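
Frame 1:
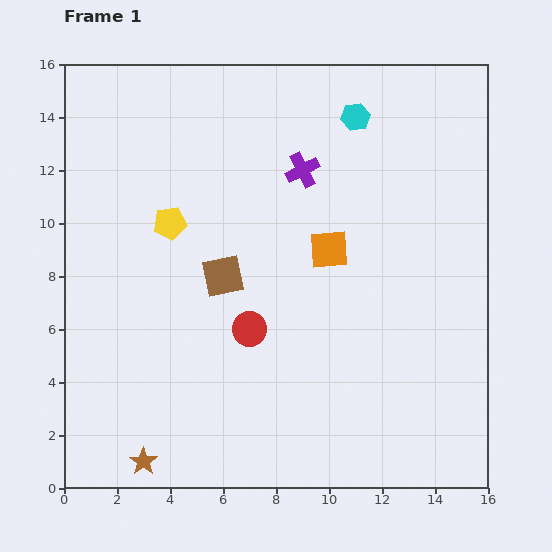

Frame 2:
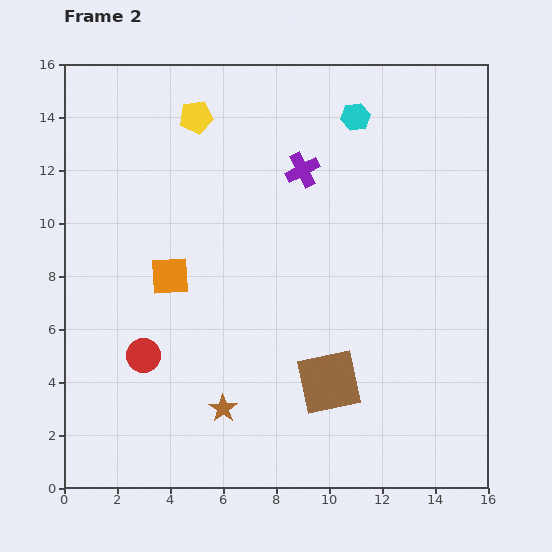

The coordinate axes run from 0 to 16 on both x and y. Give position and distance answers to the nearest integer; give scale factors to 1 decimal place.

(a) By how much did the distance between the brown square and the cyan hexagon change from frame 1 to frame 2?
+2

Distance in frame 1: 8. Distance in frame 2: 10.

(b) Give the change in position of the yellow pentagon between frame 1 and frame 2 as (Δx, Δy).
(1, 4)

The yellow pentagon was at (4, 10) in frame 1 and (5, 14) in frame 2.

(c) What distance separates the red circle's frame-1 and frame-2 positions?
4

The red circle moved from (7, 6) to (3, 5), a distance of √(4² + 1²) ≈ 4.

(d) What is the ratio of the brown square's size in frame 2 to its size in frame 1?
1.6×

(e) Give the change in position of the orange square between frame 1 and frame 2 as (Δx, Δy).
(-6, -1)

The orange square was at (10, 9) in frame 1 and (4, 8) in frame 2.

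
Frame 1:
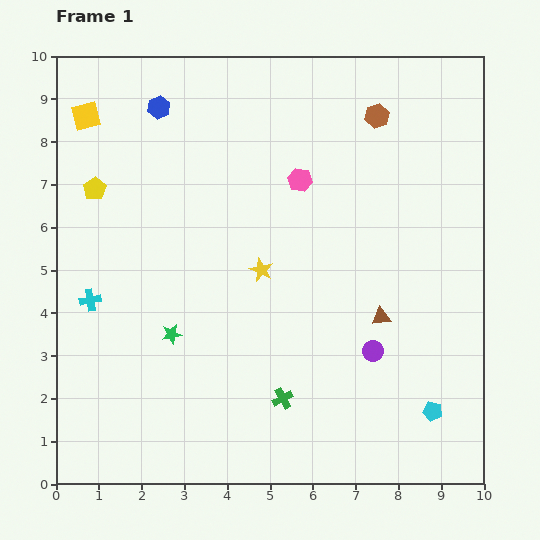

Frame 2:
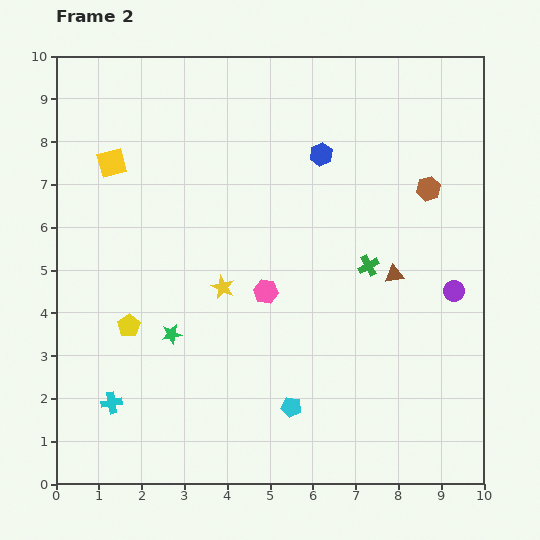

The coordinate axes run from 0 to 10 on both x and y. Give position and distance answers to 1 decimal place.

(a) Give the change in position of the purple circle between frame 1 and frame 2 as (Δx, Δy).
(1.9, 1.4)

The purple circle was at (7.4, 3.1) in frame 1 and (9.3, 4.5) in frame 2.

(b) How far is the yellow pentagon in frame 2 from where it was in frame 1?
3.3

The yellow pentagon moved from (0.9, 6.9) to (1.7, 3.7), a distance of √(0.8² + 3.2²) ≈ 3.3.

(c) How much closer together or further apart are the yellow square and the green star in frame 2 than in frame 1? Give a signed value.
-1.3

Distance in frame 1: 5.5. Distance in frame 2: 4.2.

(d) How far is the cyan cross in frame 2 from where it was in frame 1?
2.5

The cyan cross moved from (0.8, 4.3) to (1.3, 1.9), a distance of √(0.5² + 2.4²) ≈ 2.5.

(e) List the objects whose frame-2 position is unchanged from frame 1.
the green star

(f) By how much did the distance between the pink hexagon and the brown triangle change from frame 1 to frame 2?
-0.7

Distance in frame 1: 3.7. Distance in frame 2: 3.0.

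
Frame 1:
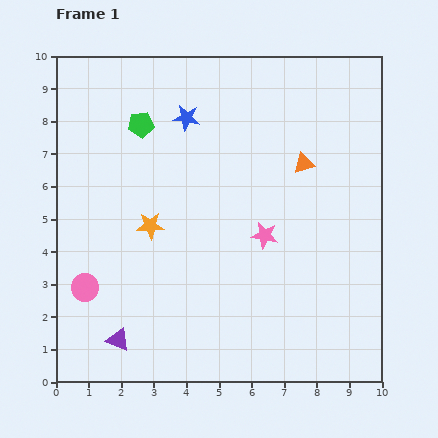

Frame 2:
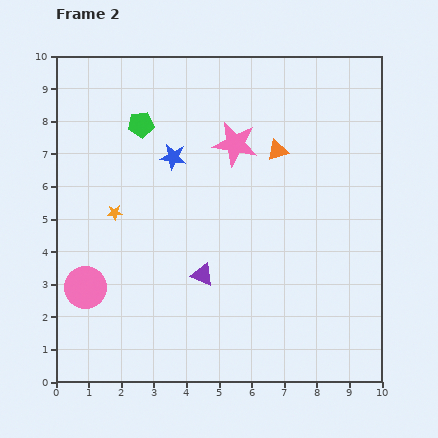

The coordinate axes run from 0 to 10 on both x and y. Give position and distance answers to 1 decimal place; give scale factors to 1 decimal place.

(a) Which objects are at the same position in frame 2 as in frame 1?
the pink circle, the green pentagon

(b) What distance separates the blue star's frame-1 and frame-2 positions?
1.3

The blue star moved from (4.0, 8.1) to (3.6, 6.9), a distance of √(0.4² + 1.2²) ≈ 1.3.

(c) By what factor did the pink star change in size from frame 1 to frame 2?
1.7×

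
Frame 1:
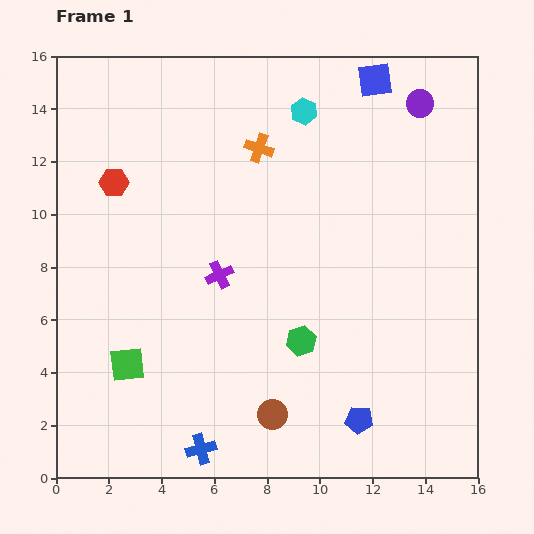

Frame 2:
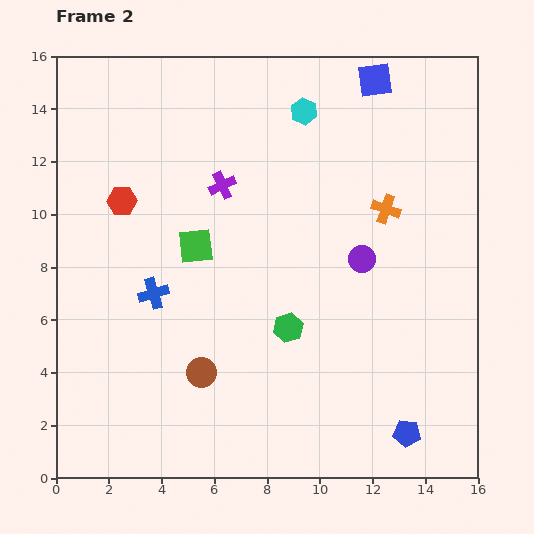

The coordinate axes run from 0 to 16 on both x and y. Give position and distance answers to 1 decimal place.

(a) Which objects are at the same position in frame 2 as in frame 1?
the cyan hexagon, the blue square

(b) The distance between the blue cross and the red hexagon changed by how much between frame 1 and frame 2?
-6.9

Distance in frame 1: 10.6. Distance in frame 2: 3.7.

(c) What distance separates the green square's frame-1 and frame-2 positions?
5.2

The green square moved from (2.7, 4.3) to (5.3, 8.8), a distance of √(2.6² + 4.5²) ≈ 5.2.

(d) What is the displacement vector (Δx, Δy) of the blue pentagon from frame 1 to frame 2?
(1.8, -0.5)

The blue pentagon was at (11.5, 2.2) in frame 1 and (13.3, 1.7) in frame 2.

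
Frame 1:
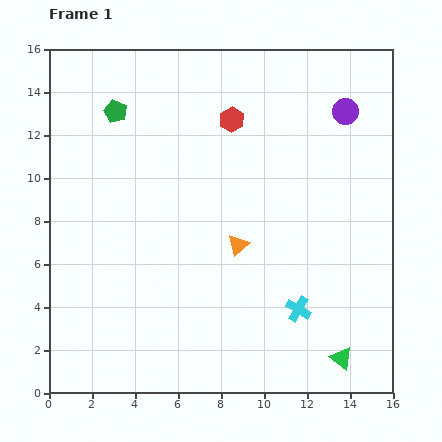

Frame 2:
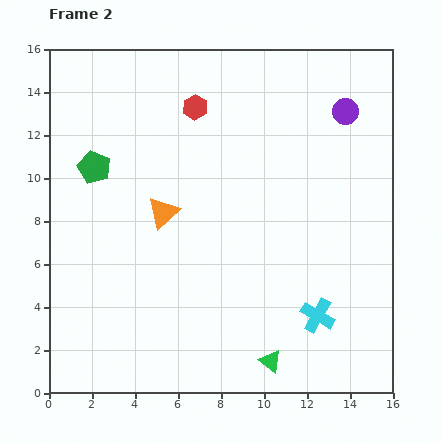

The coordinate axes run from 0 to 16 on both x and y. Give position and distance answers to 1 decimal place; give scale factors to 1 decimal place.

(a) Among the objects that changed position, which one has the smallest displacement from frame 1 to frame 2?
the cyan cross

(moved 0.9)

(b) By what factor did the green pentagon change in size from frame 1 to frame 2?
1.4×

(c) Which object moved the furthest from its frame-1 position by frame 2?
the orange triangle

(moved 3.8; next 3.3)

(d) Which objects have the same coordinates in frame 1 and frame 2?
the purple circle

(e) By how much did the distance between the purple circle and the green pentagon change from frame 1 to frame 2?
+1.3

Distance in frame 1: 10.7. Distance in frame 2: 12.0.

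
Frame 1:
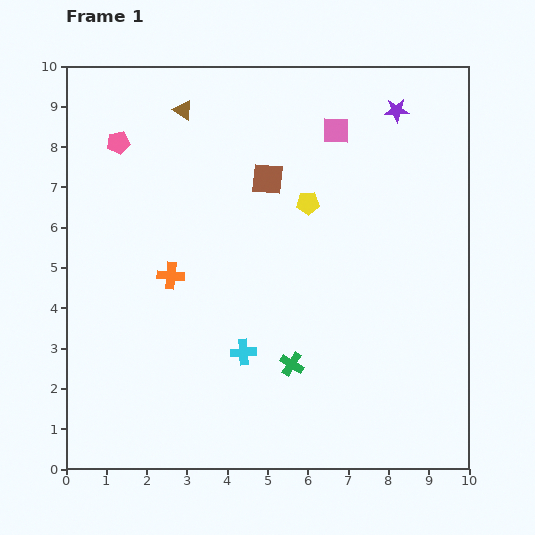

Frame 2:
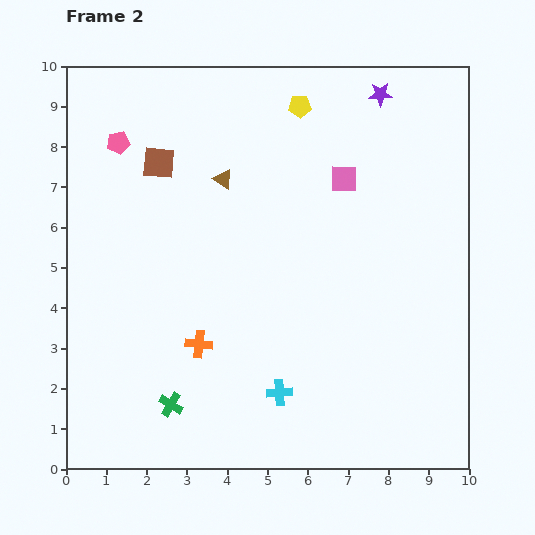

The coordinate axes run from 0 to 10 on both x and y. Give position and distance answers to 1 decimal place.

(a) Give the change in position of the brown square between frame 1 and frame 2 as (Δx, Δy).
(-2.7, 0.4)

The brown square was at (5.0, 7.2) in frame 1 and (2.3, 7.6) in frame 2.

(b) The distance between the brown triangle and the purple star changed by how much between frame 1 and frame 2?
-0.9

Distance in frame 1: 5.3. Distance in frame 2: 4.4.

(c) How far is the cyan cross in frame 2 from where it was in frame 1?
1.3

The cyan cross moved from (4.4, 2.9) to (5.3, 1.9), a distance of √(0.9² + 1.0²) ≈ 1.3.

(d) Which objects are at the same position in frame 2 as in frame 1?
the pink pentagon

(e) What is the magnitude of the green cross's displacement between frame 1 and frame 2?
3.2

The green cross moved from (5.6, 2.6) to (2.6, 1.6), a distance of √(3.0² + 1.0²) ≈ 3.2.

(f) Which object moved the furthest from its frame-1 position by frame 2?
the green cross

(moved 3.2; next 2.7)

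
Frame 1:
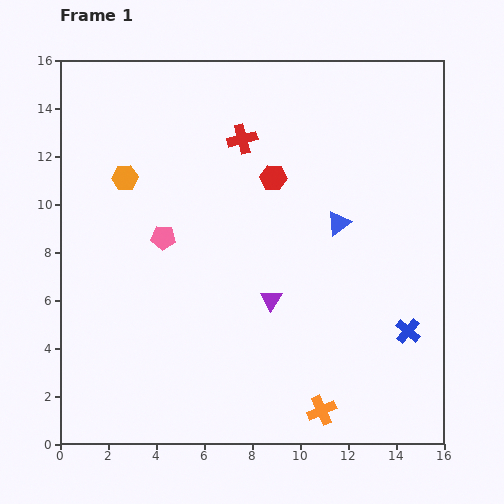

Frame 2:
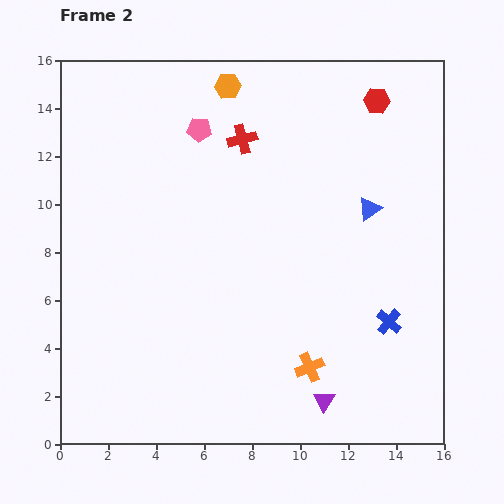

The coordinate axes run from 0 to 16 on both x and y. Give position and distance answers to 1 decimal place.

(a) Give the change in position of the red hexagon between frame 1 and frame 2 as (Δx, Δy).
(4.3, 3.2)

The red hexagon was at (8.9, 11.1) in frame 1 and (13.2, 14.3) in frame 2.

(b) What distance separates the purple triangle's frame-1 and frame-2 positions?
4.7

The purple triangle moved from (8.8, 6.0) to (11.0, 1.8), a distance of √(2.2² + 4.2²) ≈ 4.7.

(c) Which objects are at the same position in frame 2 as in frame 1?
the red cross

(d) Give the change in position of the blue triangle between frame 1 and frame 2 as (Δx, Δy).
(1.3, 0.6)

The blue triangle was at (11.6, 9.2) in frame 1 and (12.9, 9.8) in frame 2.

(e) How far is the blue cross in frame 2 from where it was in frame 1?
0.9

The blue cross moved from (14.5, 4.7) to (13.7, 5.1), a distance of √(0.8² + 0.4²) ≈ 0.9.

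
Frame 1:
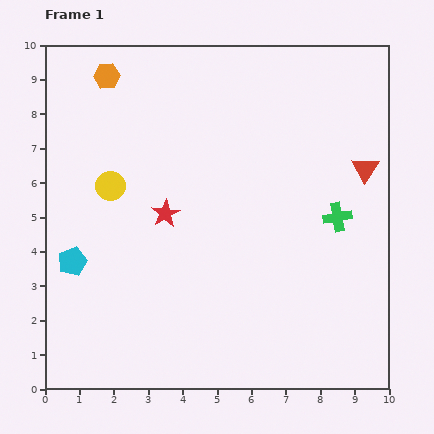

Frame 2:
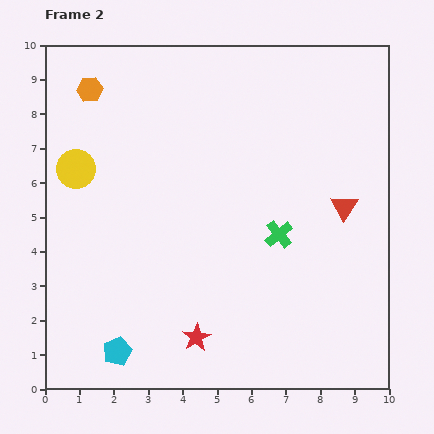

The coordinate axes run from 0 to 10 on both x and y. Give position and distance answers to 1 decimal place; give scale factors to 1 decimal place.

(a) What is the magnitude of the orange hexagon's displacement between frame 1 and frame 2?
0.6

The orange hexagon moved from (1.8, 9.1) to (1.3, 8.7), a distance of √(0.5² + 0.4²) ≈ 0.6.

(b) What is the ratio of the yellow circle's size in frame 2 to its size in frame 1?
1.3×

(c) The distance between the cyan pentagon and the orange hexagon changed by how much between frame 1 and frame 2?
+2.1

Distance in frame 1: 5.5. Distance in frame 2: 7.6.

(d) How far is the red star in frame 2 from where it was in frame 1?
3.7

The red star moved from (3.5, 5.1) to (4.4, 1.5), a distance of √(0.9² + 3.6²) ≈ 3.7.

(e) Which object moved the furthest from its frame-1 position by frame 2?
the red star

(moved 3.7; next 2.9)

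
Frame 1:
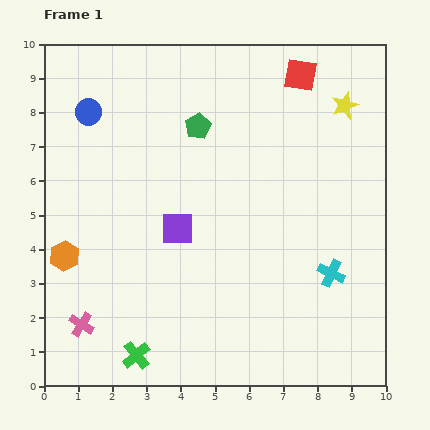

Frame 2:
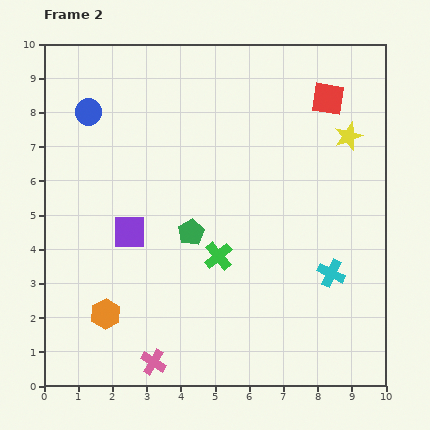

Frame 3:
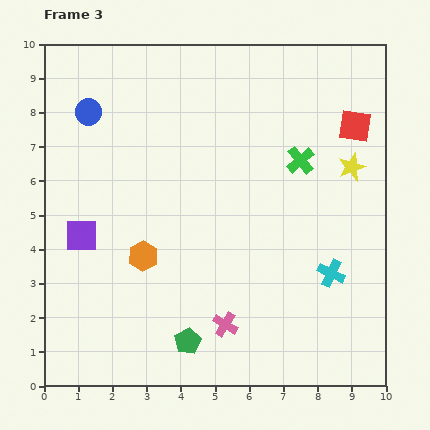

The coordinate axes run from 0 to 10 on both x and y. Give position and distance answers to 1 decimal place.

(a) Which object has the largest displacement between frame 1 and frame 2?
the green cross

(moved 3.8; next 3.1)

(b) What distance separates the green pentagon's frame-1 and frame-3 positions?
6.3

The green pentagon moved from (4.5, 7.6) to (4.2, 1.3), a distance of √(0.3² + 6.3²) ≈ 6.3.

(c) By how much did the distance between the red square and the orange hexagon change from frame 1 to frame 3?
-1.4

Distance in frame 1: 8.7. Distance in frame 3: 7.3.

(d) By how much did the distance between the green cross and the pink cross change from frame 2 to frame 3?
+1.7

Distance in frame 2: 3.6. Distance in frame 3: 5.3.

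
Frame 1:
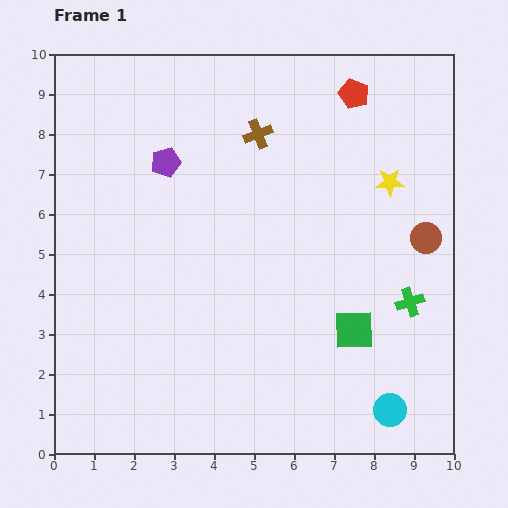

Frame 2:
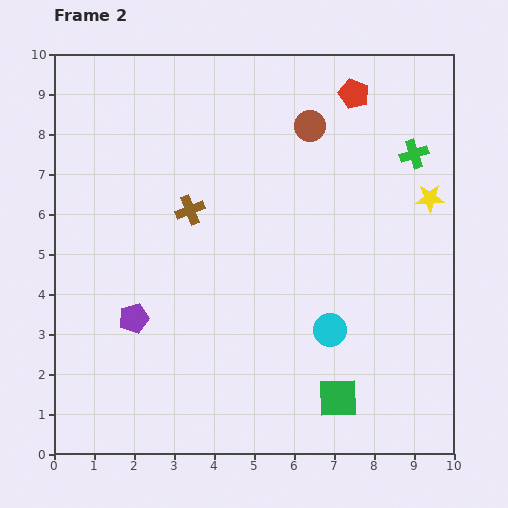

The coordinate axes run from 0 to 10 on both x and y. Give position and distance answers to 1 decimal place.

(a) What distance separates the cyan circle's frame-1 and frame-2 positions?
2.5

The cyan circle moved from (8.4, 1.1) to (6.9, 3.1), a distance of √(1.5² + 2.0²) ≈ 2.5.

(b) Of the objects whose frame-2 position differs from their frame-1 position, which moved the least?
the yellow star

(moved 1.1)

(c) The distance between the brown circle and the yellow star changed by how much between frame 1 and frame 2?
+1.8

Distance in frame 1: 1.7. Distance in frame 2: 3.5.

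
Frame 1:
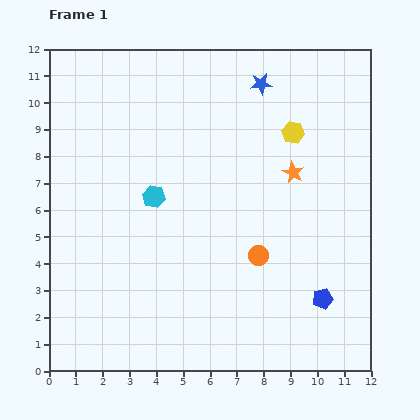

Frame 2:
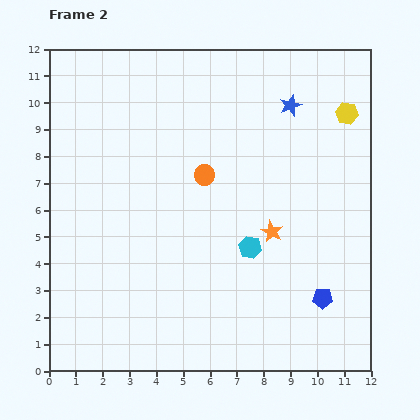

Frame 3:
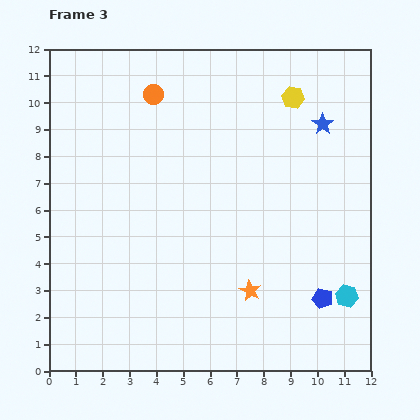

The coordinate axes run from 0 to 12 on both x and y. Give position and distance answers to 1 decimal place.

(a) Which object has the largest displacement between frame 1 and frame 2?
the cyan hexagon

(moved 4.1; next 3.6)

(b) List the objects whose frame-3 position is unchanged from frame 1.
the blue pentagon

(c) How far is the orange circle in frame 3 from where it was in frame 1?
7.2

The orange circle moved from (7.8, 4.3) to (3.9, 10.3), a distance of √(3.9² + 6.0²) ≈ 7.2.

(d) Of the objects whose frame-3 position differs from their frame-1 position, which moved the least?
the yellow hexagon

(moved 1.3)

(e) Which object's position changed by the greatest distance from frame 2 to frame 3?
the cyan hexagon

(moved 4.0; next 3.6)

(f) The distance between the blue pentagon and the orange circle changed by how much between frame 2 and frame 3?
+3.5

Distance in frame 2: 6.4. Distance in frame 3: 9.9.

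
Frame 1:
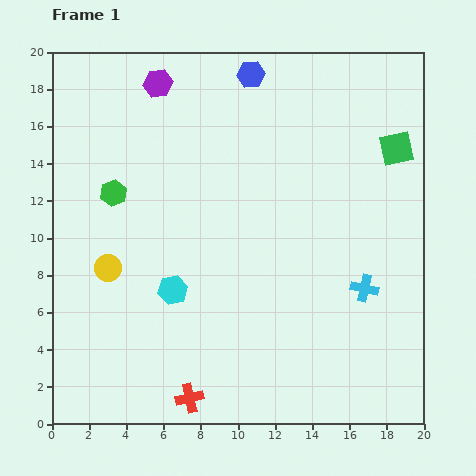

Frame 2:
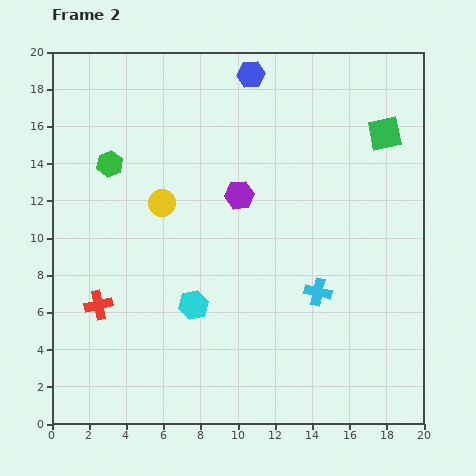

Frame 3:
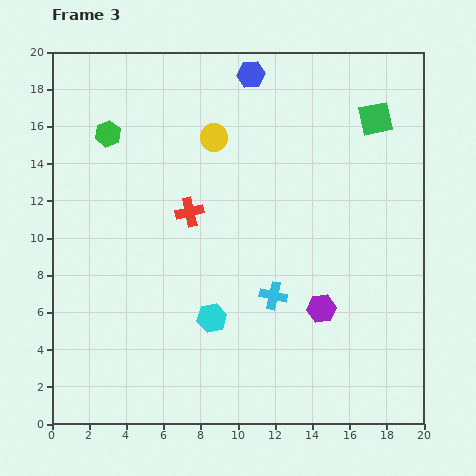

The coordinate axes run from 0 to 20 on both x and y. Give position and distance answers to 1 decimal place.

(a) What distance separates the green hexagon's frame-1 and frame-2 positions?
1.6

The green hexagon moved from (3.3, 12.4) to (3.1, 14.0), a distance of √(0.2² + 1.6²) ≈ 1.6.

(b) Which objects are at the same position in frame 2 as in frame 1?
the blue hexagon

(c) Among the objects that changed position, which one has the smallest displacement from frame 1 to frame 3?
the green square

(moved 1.9)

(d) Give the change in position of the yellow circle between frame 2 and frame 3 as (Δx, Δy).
(2.8, 3.5)

The yellow circle was at (5.9, 11.9) in frame 2 and (8.7, 15.4) in frame 3.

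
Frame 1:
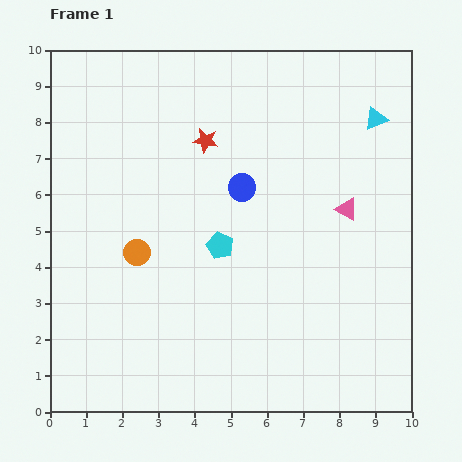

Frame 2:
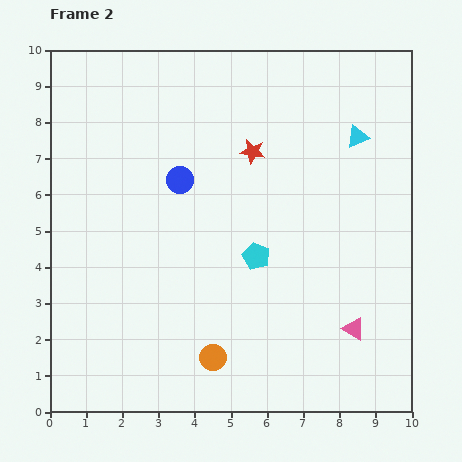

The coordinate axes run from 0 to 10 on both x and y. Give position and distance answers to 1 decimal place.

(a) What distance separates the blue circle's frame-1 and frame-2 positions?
1.7

The blue circle moved from (5.3, 6.2) to (3.6, 6.4), a distance of √(1.7² + 0.2²) ≈ 1.7.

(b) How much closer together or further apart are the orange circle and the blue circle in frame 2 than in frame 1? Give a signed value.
+1.6

Distance in frame 1: 3.4. Distance in frame 2: 5.0.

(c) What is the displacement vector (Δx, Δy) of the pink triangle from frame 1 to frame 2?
(0.2, -3.3)

The pink triangle was at (8.2, 5.6) in frame 1 and (8.4, 2.3) in frame 2.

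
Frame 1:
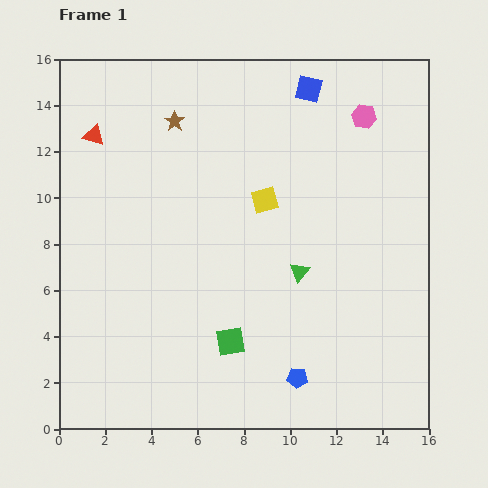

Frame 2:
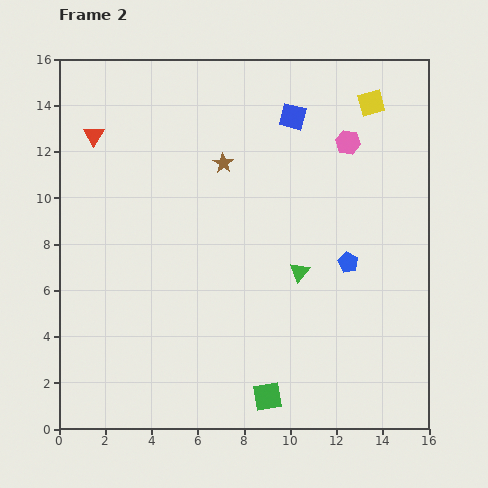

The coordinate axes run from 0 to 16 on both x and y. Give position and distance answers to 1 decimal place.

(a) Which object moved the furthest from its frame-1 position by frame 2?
the yellow square

(moved 6.2; next 5.5)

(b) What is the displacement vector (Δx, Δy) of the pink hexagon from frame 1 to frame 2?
(-0.7, -1.1)

The pink hexagon was at (13.2, 13.5) in frame 1 and (12.5, 12.4) in frame 2.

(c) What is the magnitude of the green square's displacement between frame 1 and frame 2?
2.9

The green square moved from (7.4, 3.8) to (9.0, 1.4), a distance of √(1.6² + 2.4²) ≈ 2.9.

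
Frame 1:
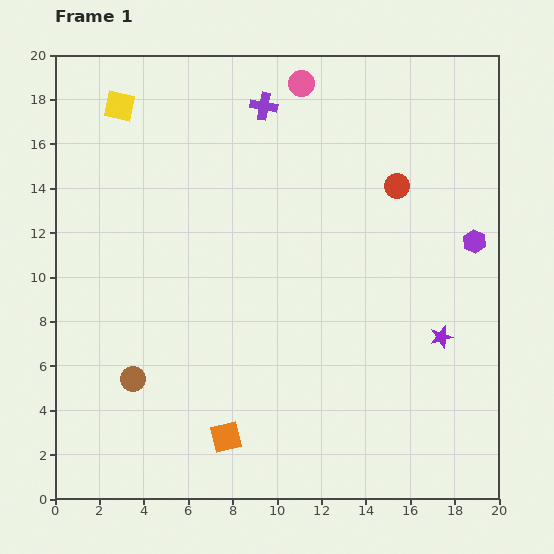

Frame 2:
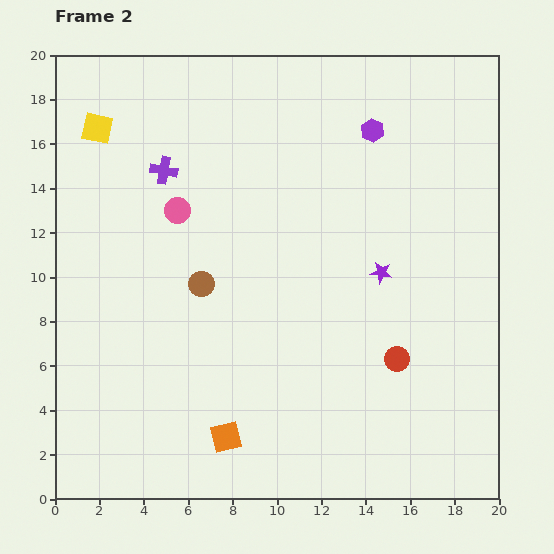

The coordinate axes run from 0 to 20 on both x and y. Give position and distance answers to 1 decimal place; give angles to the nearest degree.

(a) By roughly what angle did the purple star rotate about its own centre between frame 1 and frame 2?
26° clockwise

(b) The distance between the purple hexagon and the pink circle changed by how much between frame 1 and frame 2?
-1.0

Distance in frame 1: 10.5. Distance in frame 2: 9.5.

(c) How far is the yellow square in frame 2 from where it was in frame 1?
1.4

The yellow square moved from (2.9, 17.7) to (1.9, 16.7), a distance of √(1.0² + 1.0²) ≈ 1.4.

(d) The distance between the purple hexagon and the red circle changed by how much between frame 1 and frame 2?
+6.1

Distance in frame 1: 4.3. Distance in frame 2: 10.4.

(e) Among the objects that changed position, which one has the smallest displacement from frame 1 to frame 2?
the yellow square

(moved 1.4)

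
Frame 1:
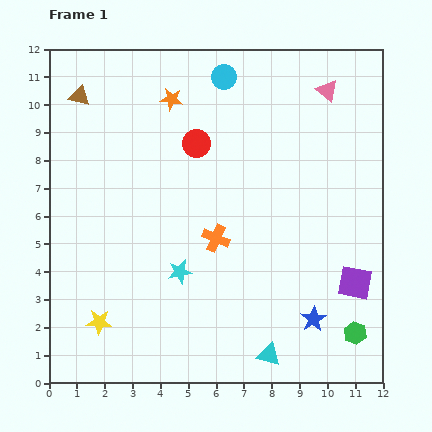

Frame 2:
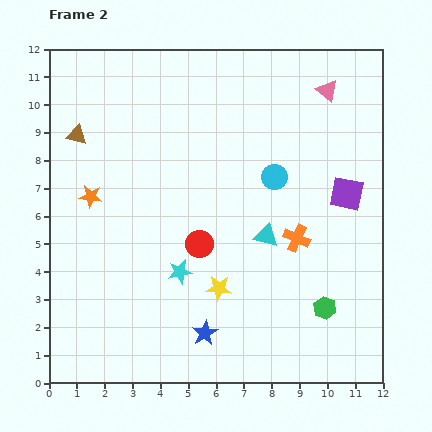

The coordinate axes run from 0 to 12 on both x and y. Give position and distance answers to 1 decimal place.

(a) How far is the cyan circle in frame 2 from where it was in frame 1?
4.0

The cyan circle moved from (6.3, 11.0) to (8.1, 7.4), a distance of √(1.8² + 3.6²) ≈ 4.0.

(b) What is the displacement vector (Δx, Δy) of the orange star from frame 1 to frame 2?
(-2.9, -3.5)

The orange star was at (4.4, 10.2) in frame 1 and (1.5, 6.7) in frame 2.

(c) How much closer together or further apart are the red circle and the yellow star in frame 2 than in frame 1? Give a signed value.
-5.6

Distance in frame 1: 7.3. Distance in frame 2: 1.7.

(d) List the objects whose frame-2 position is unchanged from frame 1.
the pink triangle, the cyan star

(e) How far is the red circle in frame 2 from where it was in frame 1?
3.6

The red circle moved from (5.3, 8.6) to (5.4, 5.0), a distance of √(0.1² + 3.6²) ≈ 3.6.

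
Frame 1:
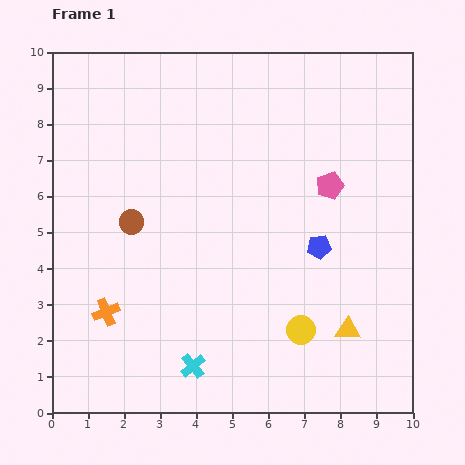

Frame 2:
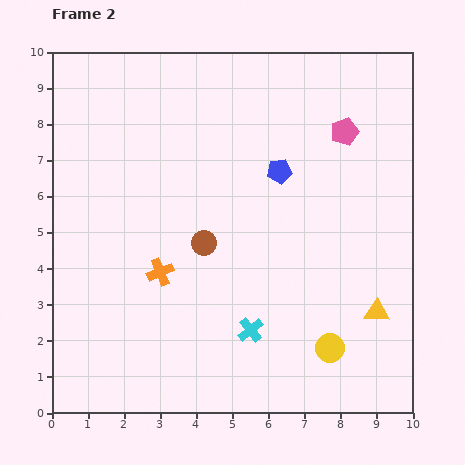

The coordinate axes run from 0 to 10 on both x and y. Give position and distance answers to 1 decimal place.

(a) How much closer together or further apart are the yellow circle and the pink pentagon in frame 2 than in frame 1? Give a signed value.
+1.9

Distance in frame 1: 4.1. Distance in frame 2: 6.0.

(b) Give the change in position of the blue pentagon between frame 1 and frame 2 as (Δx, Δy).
(-1.1, 2.1)

The blue pentagon was at (7.4, 4.6) in frame 1 and (6.3, 6.7) in frame 2.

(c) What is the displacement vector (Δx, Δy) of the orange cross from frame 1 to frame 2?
(1.5, 1.1)

The orange cross was at (1.5, 2.8) in frame 1 and (3.0, 3.9) in frame 2.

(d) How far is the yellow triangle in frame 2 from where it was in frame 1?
0.9

The yellow triangle moved from (8.2, 2.3) to (9.0, 2.8), a distance of √(0.8² + 0.5²) ≈ 0.9.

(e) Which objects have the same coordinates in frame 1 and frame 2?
none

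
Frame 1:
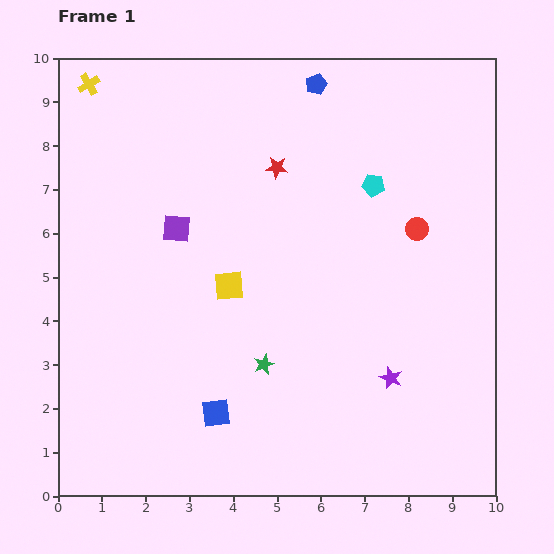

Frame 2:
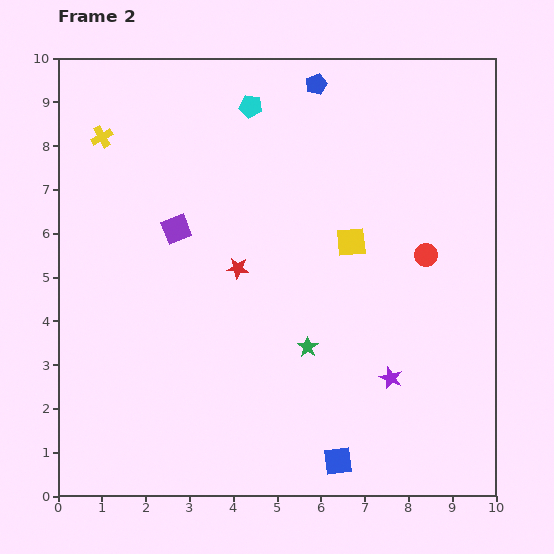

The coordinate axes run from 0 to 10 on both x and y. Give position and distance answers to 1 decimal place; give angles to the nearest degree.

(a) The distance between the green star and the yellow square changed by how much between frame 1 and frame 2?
+0.6

Distance in frame 1: 2.0. Distance in frame 2: 2.6.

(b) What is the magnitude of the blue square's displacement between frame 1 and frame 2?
3.0

The blue square moved from (3.6, 1.9) to (6.4, 0.8), a distance of √(2.8² + 1.1²) ≈ 3.0.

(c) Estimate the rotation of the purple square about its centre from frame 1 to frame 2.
27° counter-clockwise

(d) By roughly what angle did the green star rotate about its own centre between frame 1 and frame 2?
15° counter-clockwise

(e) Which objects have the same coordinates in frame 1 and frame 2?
the purple star, the blue pentagon, the purple square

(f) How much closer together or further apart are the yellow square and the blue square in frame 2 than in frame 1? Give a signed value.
+2.1

Distance in frame 1: 2.9. Distance in frame 2: 5.0.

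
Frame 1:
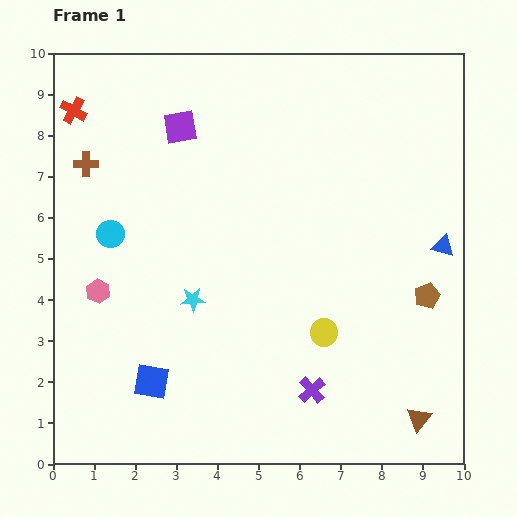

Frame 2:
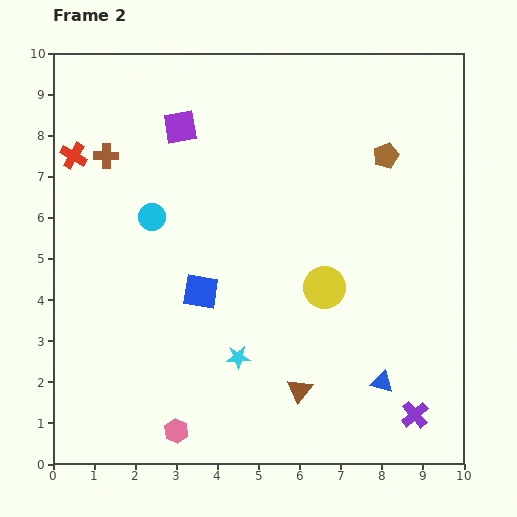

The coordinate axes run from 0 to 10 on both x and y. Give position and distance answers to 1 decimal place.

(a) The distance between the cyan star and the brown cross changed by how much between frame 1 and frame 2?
+1.7

Distance in frame 1: 4.2. Distance in frame 2: 5.9.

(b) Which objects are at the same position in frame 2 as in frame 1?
the purple square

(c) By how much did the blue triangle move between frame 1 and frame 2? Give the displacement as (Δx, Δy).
(-1.5, -3.3)

The blue triangle was at (9.5, 5.3) in frame 1 and (8.0, 2.0) in frame 2.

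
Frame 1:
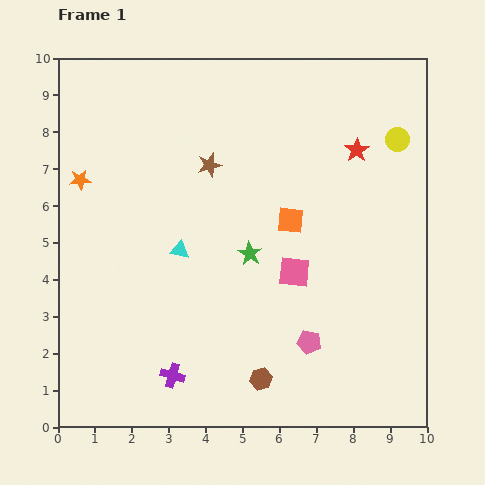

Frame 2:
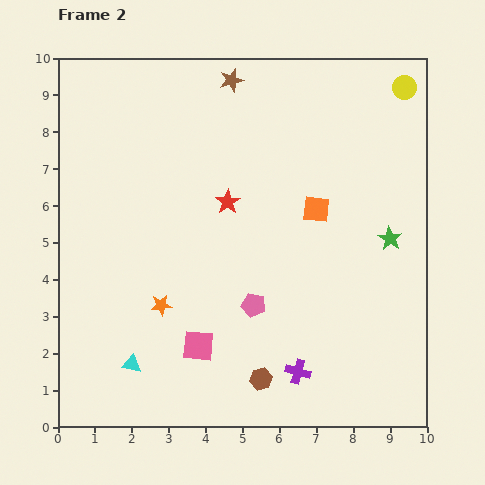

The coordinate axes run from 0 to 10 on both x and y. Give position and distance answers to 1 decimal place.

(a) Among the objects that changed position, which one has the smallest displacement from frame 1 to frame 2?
the orange square

(moved 0.8)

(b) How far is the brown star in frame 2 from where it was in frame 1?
2.4

The brown star moved from (4.1, 7.1) to (4.7, 9.4), a distance of √(0.6² + 2.3²) ≈ 2.4.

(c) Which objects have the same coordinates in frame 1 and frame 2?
the brown hexagon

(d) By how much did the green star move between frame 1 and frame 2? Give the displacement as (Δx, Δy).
(3.8, 0.4)

The green star was at (5.2, 4.7) in frame 1 and (9.0, 5.1) in frame 2.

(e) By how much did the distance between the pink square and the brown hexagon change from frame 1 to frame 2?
-1.1

Distance in frame 1: 3.0. Distance in frame 2: 1.9.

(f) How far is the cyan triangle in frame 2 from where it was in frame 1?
3.4

The cyan triangle moved from (3.3, 4.8) to (2.0, 1.7), a distance of √(1.3² + 3.1²) ≈ 3.4.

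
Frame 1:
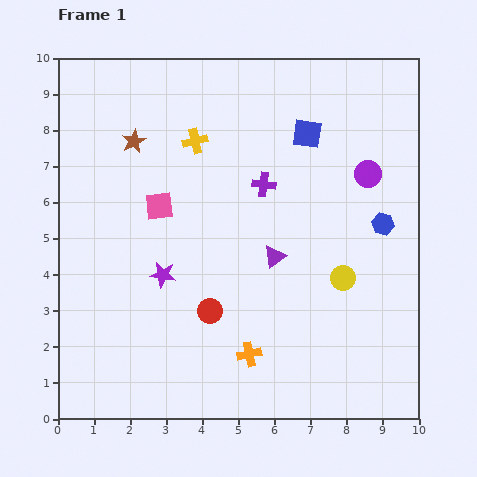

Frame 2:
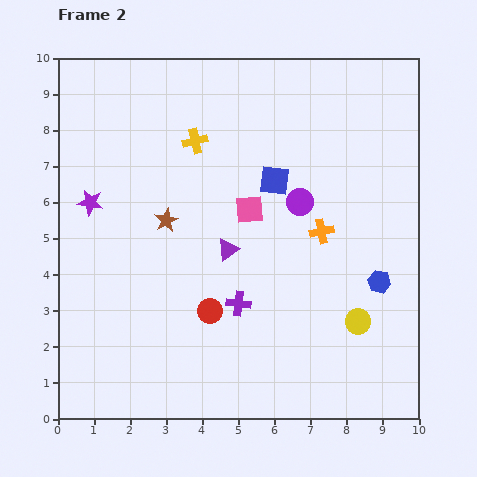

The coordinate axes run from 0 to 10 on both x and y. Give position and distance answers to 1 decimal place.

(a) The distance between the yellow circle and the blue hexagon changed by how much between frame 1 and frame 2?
-0.6

Distance in frame 1: 1.9. Distance in frame 2: 1.3.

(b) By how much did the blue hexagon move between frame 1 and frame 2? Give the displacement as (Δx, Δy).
(-0.1, -1.6)

The blue hexagon was at (9.0, 5.4) in frame 1 and (8.9, 3.8) in frame 2.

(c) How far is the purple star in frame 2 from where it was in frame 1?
2.8

The purple star moved from (2.9, 4.0) to (0.9, 6.0), a distance of √(2.0² + 2.0²) ≈ 2.8.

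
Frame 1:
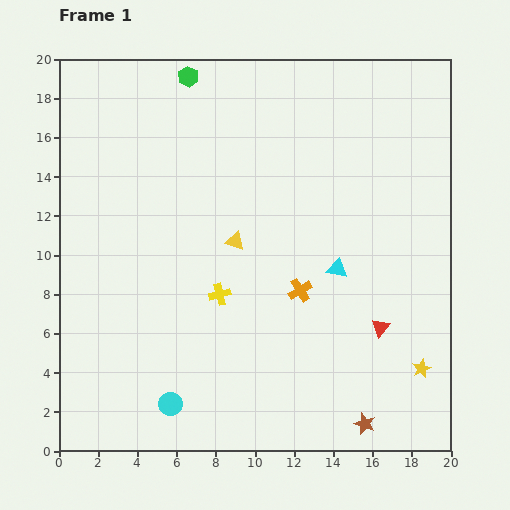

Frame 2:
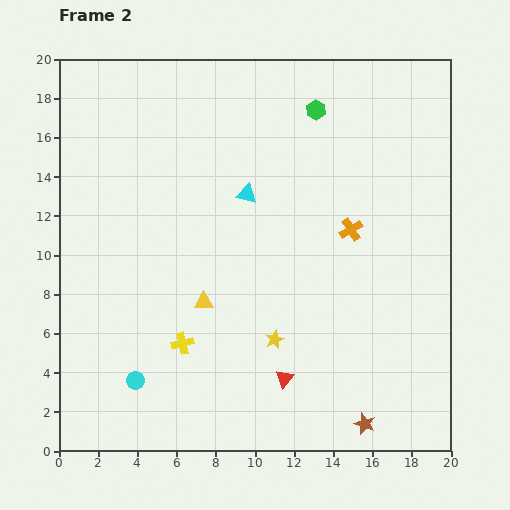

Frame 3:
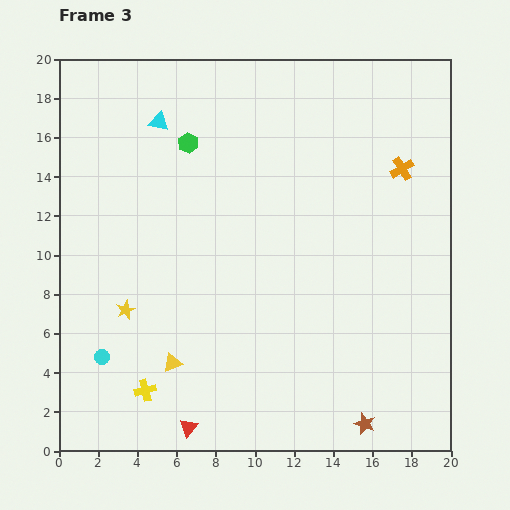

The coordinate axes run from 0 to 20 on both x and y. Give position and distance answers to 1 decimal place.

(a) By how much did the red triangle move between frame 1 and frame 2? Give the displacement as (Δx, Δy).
(-4.9, -2.6)

The red triangle was at (16.4, 6.3) in frame 1 and (11.5, 3.7) in frame 2.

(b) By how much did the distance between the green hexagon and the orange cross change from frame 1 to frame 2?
-5.9

Distance in frame 1: 12.3. Distance in frame 2: 6.4.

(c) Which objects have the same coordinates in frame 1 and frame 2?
the brown star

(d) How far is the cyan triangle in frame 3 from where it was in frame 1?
11.8

The cyan triangle moved from (14.2, 9.3) to (5.1, 16.8), a distance of √(9.1² + 7.5²) ≈ 11.8.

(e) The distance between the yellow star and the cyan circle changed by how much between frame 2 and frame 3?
-4.7

Distance in frame 2: 7.4. Distance in frame 3: 2.7.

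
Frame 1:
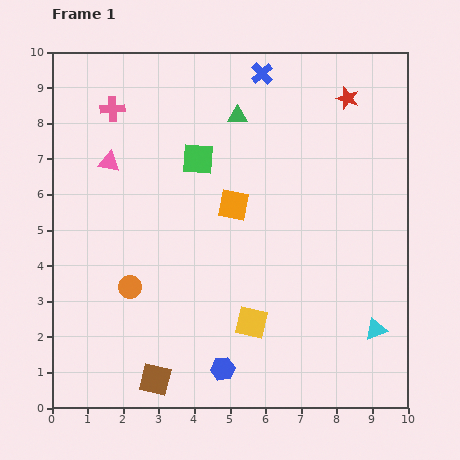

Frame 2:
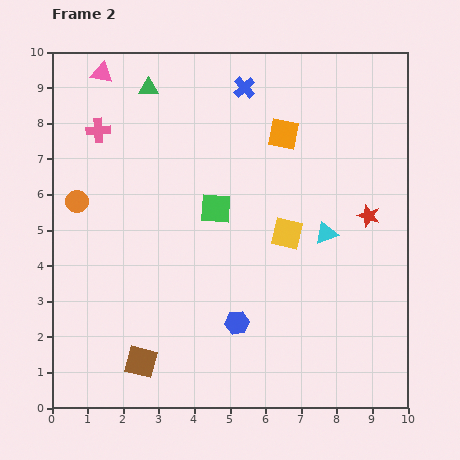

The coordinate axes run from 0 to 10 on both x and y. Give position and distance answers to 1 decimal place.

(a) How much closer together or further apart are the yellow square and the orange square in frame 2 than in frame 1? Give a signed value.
-0.5

Distance in frame 1: 3.3. Distance in frame 2: 2.8.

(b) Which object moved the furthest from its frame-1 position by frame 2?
the red star

(moved 3.4; next 3.0)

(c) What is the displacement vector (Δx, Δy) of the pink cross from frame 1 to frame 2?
(-0.4, -0.6)

The pink cross was at (1.7, 8.4) in frame 1 and (1.3, 7.8) in frame 2.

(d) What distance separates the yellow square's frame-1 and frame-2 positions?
2.7

The yellow square moved from (5.6, 2.4) to (6.6, 4.9), a distance of √(1.0² + 2.5²) ≈ 2.7.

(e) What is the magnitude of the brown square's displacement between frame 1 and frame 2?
0.6

The brown square moved from (2.9, 0.8) to (2.5, 1.3), a distance of √(0.4² + 0.5²) ≈ 0.6.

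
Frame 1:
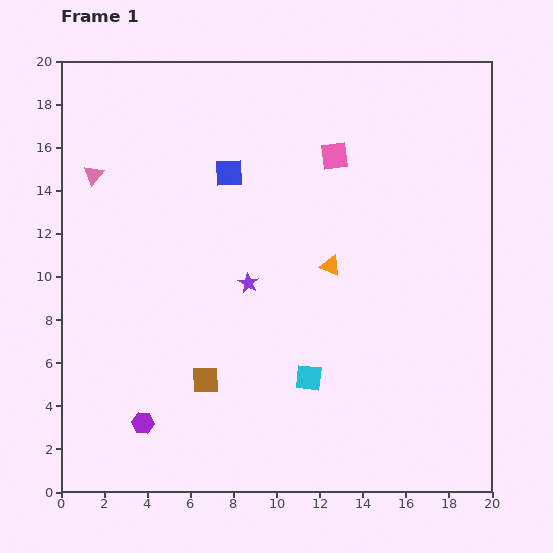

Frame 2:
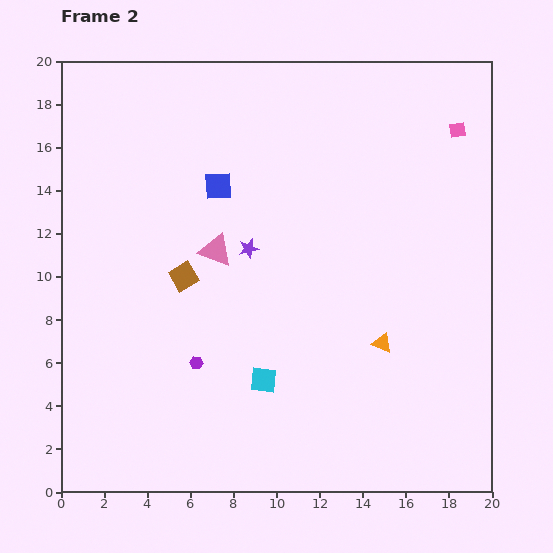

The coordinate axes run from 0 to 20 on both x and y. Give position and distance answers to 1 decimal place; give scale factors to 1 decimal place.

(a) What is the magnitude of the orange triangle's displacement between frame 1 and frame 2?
4.3

The orange triangle moved from (12.5, 10.5) to (14.9, 6.9), a distance of √(2.4² + 3.6²) ≈ 4.3.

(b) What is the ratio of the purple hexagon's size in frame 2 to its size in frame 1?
0.6×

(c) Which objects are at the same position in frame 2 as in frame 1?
none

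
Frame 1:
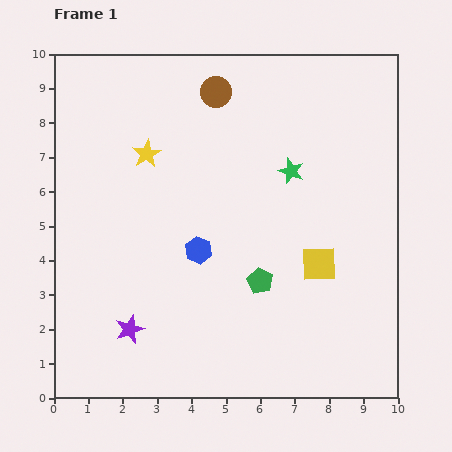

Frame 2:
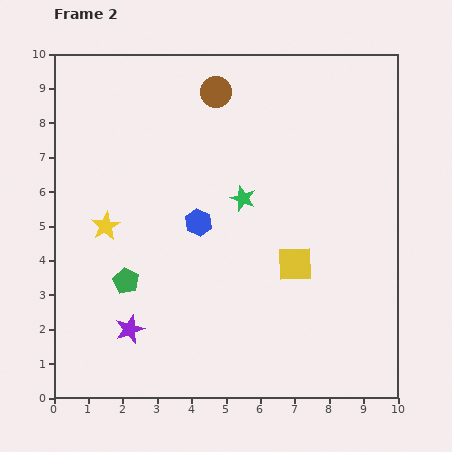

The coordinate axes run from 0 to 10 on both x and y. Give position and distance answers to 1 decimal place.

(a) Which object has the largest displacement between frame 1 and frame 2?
the green pentagon

(moved 3.9; next 2.4)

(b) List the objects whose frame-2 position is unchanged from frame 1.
the purple star, the brown circle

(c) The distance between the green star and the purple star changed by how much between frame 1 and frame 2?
-1.6

Distance in frame 1: 6.6. Distance in frame 2: 5.0.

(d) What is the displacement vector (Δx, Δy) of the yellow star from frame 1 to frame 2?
(-1.2, -2.1)

The yellow star was at (2.7, 7.1) in frame 1 and (1.5, 5.0) in frame 2.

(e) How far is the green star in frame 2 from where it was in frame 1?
1.6

The green star moved from (6.9, 6.6) to (5.5, 5.8), a distance of √(1.4² + 0.8²) ≈ 1.6.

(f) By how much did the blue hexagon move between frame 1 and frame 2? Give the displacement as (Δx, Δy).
(0.0, 0.8)

The blue hexagon was at (4.2, 4.3) in frame 1 and (4.2, 5.1) in frame 2.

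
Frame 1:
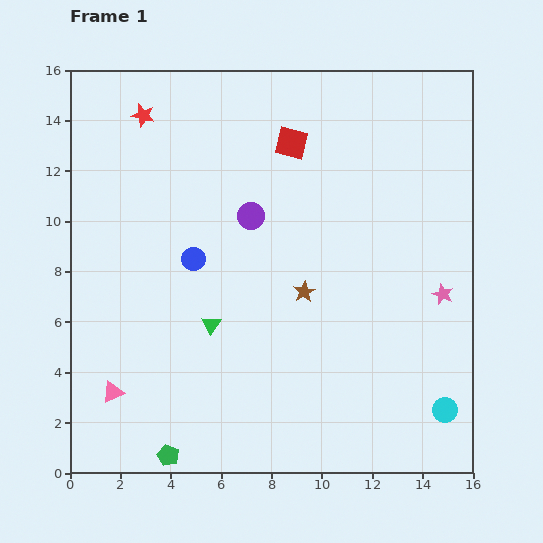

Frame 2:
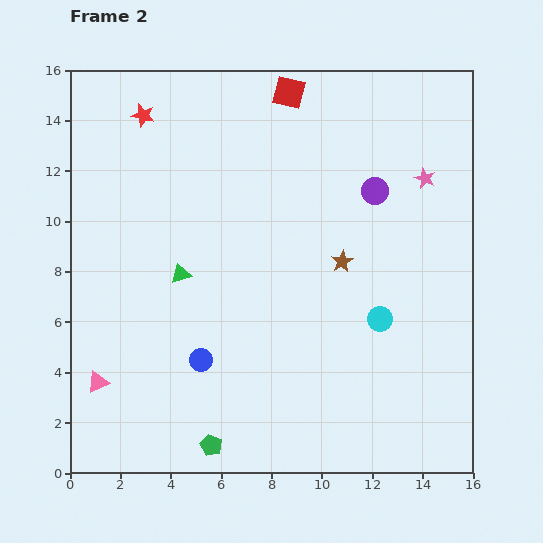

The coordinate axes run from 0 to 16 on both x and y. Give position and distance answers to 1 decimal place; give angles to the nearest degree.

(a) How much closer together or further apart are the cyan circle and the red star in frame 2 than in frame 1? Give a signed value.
-4.4

Distance in frame 1: 16.8. Distance in frame 2: 12.4.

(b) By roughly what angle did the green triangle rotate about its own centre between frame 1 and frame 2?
40° clockwise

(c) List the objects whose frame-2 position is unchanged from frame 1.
the red star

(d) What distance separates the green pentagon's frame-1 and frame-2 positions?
1.7

The green pentagon moved from (3.9, 0.7) to (5.6, 1.1), a distance of √(1.7² + 0.4²) ≈ 1.7.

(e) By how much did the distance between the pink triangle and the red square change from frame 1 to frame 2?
+1.6

Distance in frame 1: 12.2. Distance in frame 2: 13.8.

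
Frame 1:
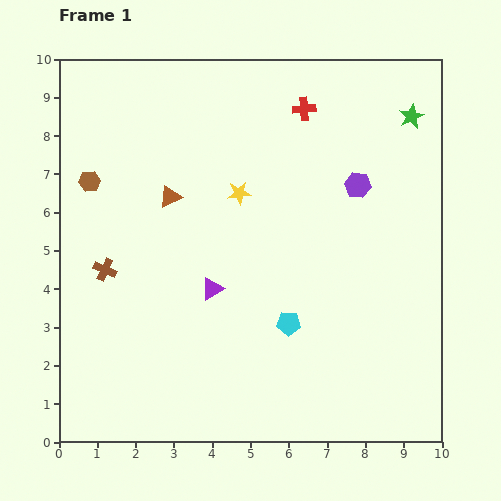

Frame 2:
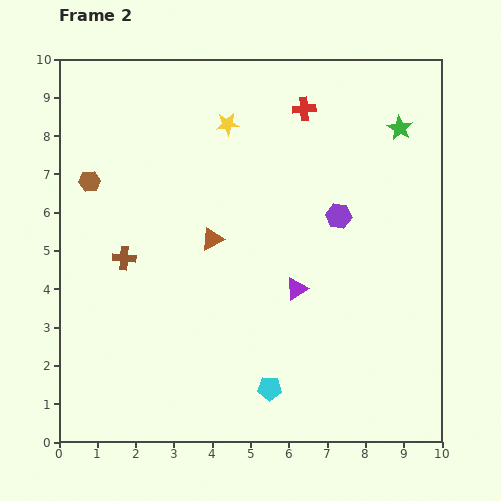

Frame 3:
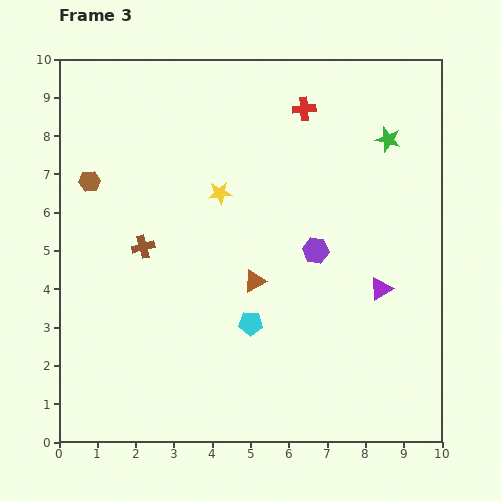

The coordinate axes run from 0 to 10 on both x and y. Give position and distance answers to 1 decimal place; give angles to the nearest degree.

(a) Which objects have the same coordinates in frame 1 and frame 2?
the brown hexagon, the red cross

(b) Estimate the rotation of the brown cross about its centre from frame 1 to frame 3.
39° counter-clockwise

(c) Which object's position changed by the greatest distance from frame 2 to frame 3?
the purple triangle

(moved 2.2; next 1.8)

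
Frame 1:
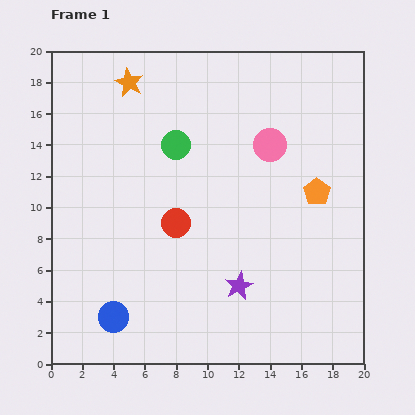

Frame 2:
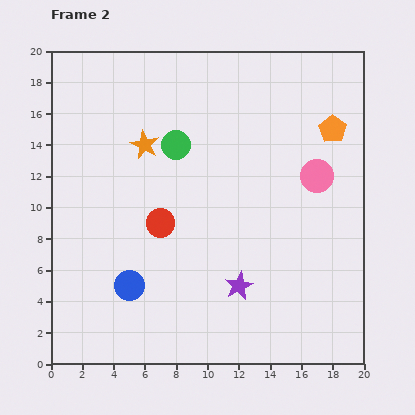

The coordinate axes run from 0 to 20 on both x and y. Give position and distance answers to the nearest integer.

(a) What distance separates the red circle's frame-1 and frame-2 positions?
1

The red circle moved from (8, 9) to (7, 9), a distance of √(1² + 0²) ≈ 1.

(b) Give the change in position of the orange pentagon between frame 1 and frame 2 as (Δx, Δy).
(1, 4)

The orange pentagon was at (17, 11) in frame 1 and (18, 15) in frame 2.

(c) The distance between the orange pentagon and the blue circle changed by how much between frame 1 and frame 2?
+1

Distance in frame 1: 15. Distance in frame 2: 16.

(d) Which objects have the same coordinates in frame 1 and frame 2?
the green circle, the purple star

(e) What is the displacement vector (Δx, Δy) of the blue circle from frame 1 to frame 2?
(1, 2)

The blue circle was at (4, 3) in frame 1 and (5, 5) in frame 2.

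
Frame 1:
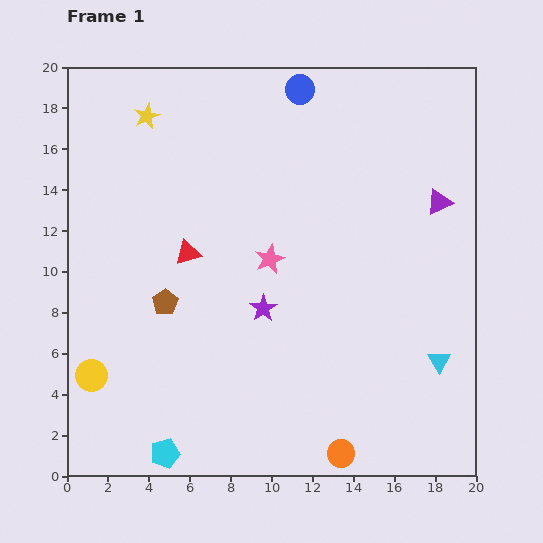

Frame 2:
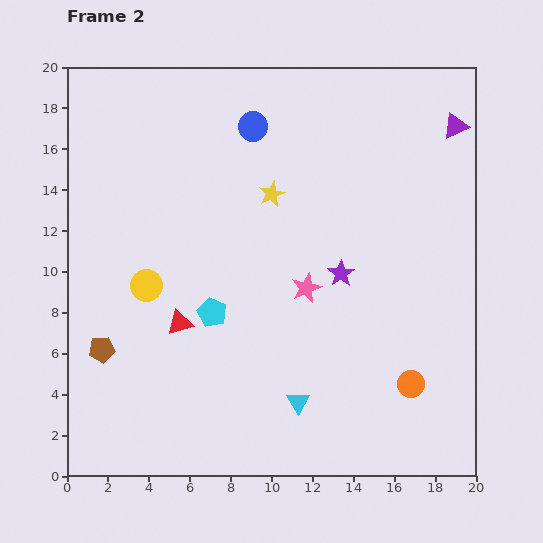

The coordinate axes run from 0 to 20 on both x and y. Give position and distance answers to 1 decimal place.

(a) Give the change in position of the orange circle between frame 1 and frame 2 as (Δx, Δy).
(3.4, 3.4)

The orange circle was at (13.4, 1.1) in frame 1 and (16.8, 4.5) in frame 2.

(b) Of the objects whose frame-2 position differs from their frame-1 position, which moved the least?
the pink star

(moved 2.3)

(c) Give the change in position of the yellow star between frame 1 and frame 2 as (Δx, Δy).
(6.1, -3.8)

The yellow star was at (3.9, 17.6) in frame 1 and (10.0, 13.8) in frame 2.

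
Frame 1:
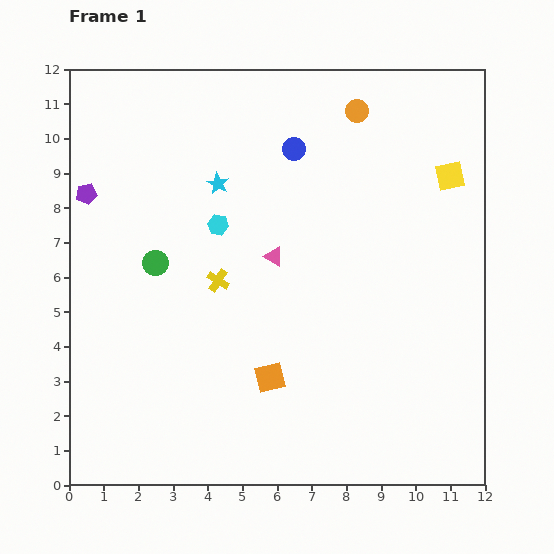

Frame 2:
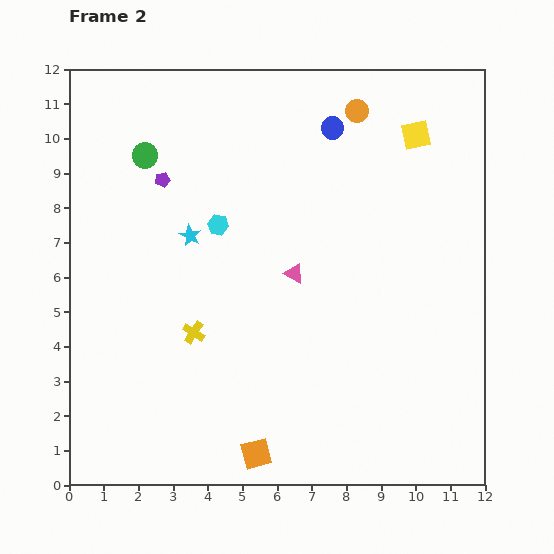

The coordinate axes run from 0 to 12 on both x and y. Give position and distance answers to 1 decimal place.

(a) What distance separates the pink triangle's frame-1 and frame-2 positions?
0.8

The pink triangle moved from (5.9, 6.6) to (6.5, 6.1), a distance of √(0.6² + 0.5²) ≈ 0.8.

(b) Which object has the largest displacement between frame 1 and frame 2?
the green circle

(moved 3.1; next 2.2)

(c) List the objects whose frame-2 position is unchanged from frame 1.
the cyan hexagon, the orange circle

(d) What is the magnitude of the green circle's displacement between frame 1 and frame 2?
3.1

The green circle moved from (2.5, 6.4) to (2.2, 9.5), a distance of √(0.3² + 3.1²) ≈ 3.1.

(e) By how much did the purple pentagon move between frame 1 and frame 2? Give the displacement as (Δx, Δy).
(2.2, 0.4)

The purple pentagon was at (0.5, 8.4) in frame 1 and (2.7, 8.8) in frame 2.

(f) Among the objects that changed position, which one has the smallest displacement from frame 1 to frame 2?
the pink triangle

(moved 0.8)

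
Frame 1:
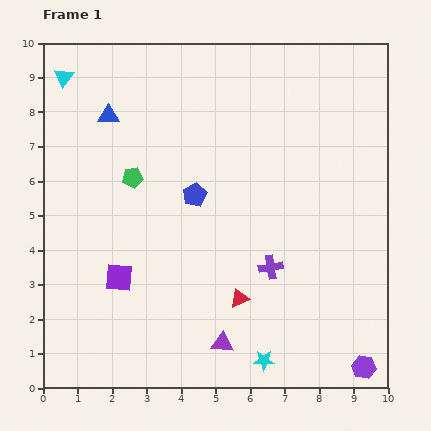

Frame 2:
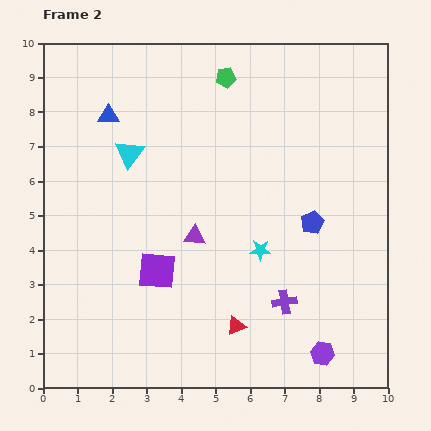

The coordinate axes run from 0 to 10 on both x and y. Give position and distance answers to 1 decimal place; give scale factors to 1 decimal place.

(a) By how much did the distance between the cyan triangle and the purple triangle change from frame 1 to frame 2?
-5.9

Distance in frame 1: 9.0. Distance in frame 2: 3.1.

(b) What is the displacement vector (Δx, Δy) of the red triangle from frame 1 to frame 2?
(-0.1, -0.8)

The red triangle was at (5.7, 2.6) in frame 1 and (5.6, 1.8) in frame 2.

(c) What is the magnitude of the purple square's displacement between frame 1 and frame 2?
1.1

The purple square moved from (2.2, 3.2) to (3.3, 3.4), a distance of √(1.1² + 0.2²) ≈ 1.1.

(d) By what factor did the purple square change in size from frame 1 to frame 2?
1.3×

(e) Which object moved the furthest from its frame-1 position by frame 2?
the green pentagon

(moved 4.0; next 3.5)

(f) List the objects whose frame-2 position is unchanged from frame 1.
the blue triangle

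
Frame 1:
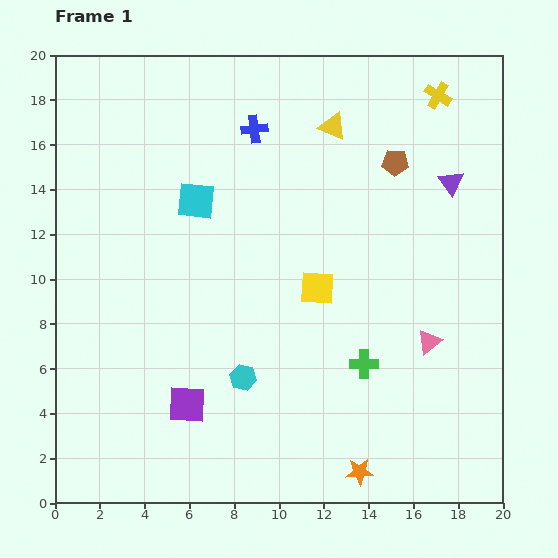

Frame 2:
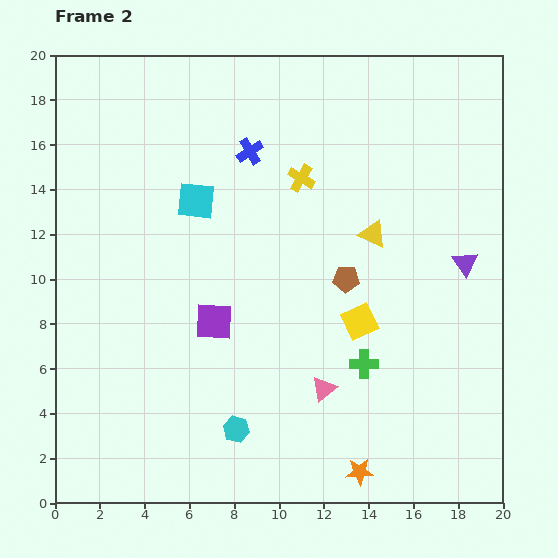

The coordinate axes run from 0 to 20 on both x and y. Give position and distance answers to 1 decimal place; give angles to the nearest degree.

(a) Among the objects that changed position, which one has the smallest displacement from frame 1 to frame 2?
the blue cross

(moved 1.0)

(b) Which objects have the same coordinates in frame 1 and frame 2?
the green cross, the orange star, the cyan square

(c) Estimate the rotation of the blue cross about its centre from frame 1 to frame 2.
25° counter-clockwise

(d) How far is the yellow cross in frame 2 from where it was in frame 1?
7.1

The yellow cross moved from (17.1, 18.2) to (11.0, 14.5), a distance of √(6.1² + 3.7²) ≈ 7.1.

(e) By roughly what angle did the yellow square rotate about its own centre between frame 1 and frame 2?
28° counter-clockwise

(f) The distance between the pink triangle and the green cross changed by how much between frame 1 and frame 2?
-1.0

Distance in frame 1: 3.1. Distance in frame 2: 2.1.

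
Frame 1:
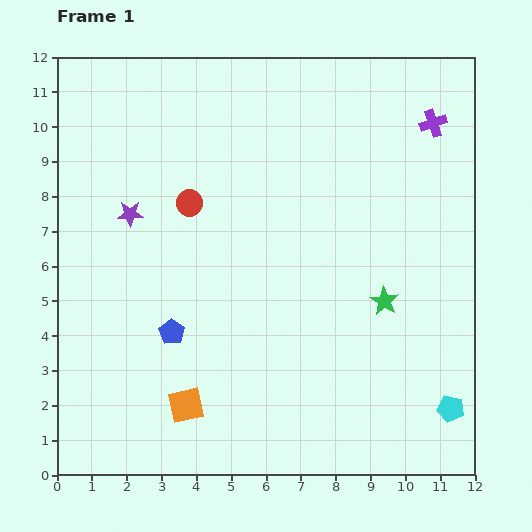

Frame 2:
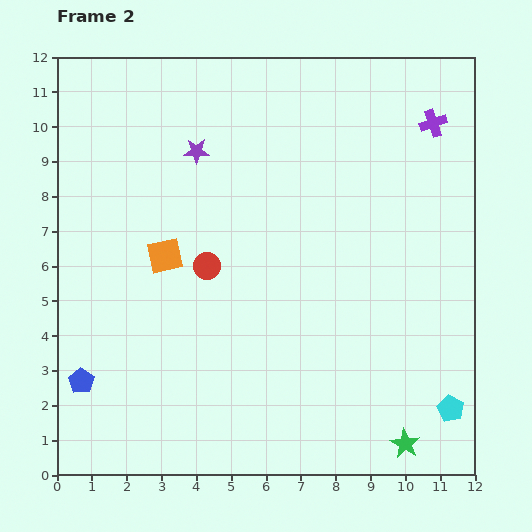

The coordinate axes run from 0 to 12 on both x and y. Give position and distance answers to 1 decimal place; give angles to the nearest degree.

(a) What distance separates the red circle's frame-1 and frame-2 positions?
1.9

The red circle moved from (3.8, 7.8) to (4.3, 6.0), a distance of √(0.5² + 1.8²) ≈ 1.9.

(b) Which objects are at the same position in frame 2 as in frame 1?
the purple cross, the cyan pentagon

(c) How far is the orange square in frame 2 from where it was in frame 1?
4.3

The orange square moved from (3.7, 2.0) to (3.1, 6.3), a distance of √(0.6² + 4.3²) ≈ 4.3.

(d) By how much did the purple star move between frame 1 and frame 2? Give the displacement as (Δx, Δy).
(1.9, 1.8)

The purple star was at (2.1, 7.5) in frame 1 and (4.0, 9.3) in frame 2.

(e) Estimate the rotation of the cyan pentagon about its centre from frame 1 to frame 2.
15° clockwise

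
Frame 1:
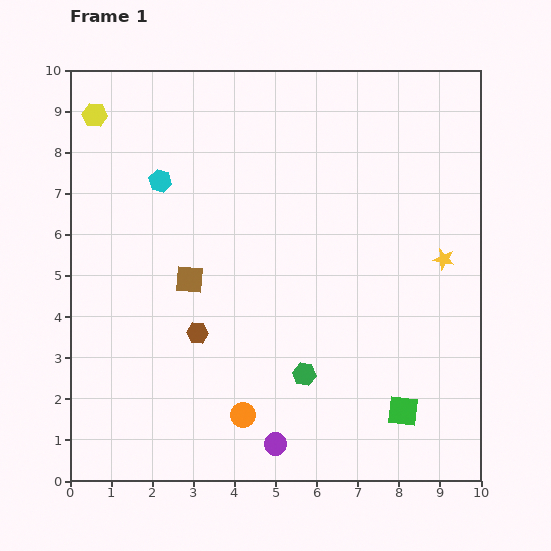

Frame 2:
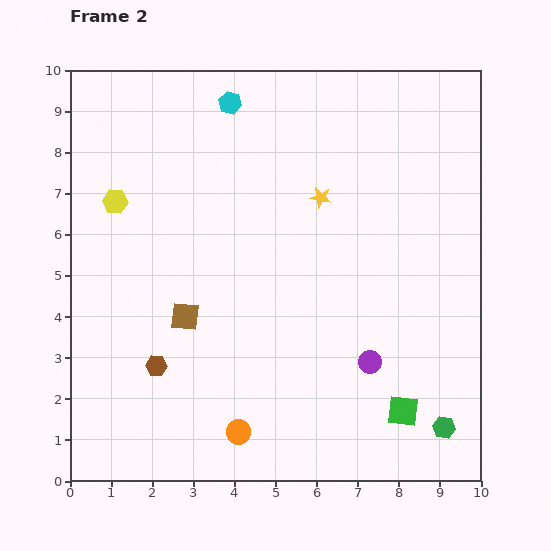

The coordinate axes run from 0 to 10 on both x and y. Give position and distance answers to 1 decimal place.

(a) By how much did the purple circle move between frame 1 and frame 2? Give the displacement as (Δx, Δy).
(2.3, 2.0)

The purple circle was at (5.0, 0.9) in frame 1 and (7.3, 2.9) in frame 2.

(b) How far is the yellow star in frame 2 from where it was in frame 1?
3.4

The yellow star moved from (9.1, 5.4) to (6.1, 6.9), a distance of √(3.0² + 1.5²) ≈ 3.4.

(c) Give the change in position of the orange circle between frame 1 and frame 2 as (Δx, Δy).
(-0.1, -0.4)

The orange circle was at (4.2, 1.6) in frame 1 and (4.1, 1.2) in frame 2.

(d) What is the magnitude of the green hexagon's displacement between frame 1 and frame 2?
3.6

The green hexagon moved from (5.7, 2.6) to (9.1, 1.3), a distance of √(3.4² + 1.3²) ≈ 3.6.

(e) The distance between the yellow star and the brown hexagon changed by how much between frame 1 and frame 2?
-0.6

Distance in frame 1: 6.3. Distance in frame 2: 5.7.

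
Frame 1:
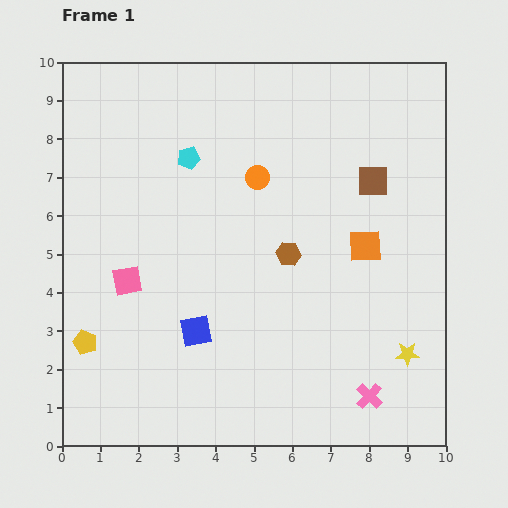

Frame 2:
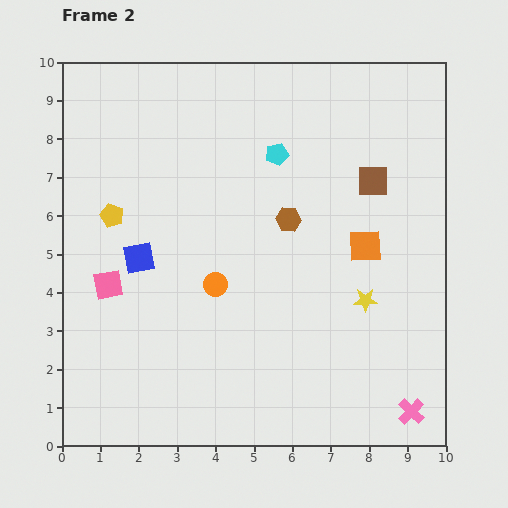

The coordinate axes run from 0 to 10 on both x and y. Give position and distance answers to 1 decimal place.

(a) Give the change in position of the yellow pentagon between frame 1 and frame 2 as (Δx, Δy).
(0.7, 3.3)

The yellow pentagon was at (0.6, 2.7) in frame 1 and (1.3, 6.0) in frame 2.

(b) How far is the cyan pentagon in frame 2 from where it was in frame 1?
2.3

The cyan pentagon moved from (3.3, 7.5) to (5.6, 7.6), a distance of √(2.3² + 0.1²) ≈ 2.3.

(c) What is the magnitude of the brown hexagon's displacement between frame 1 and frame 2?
0.9

The brown hexagon moved from (5.9, 5.0) to (5.9, 5.9), a distance of √(0.0² + 0.9²) ≈ 0.9.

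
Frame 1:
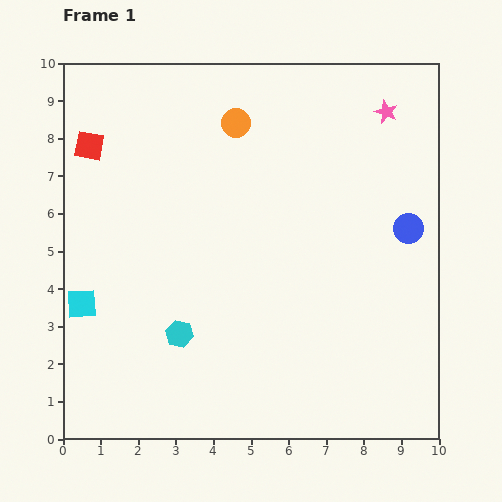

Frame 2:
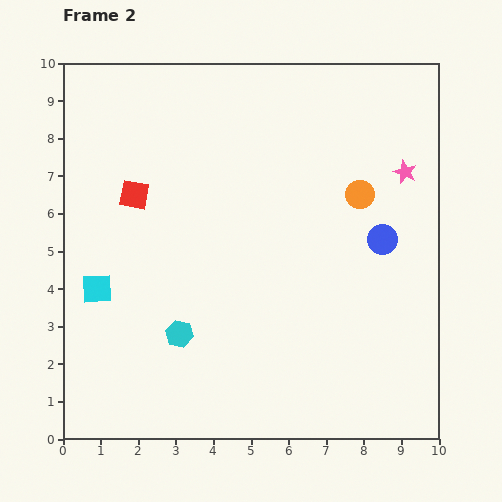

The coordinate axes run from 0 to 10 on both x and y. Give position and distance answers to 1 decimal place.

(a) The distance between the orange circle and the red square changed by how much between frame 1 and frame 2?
+2.1

Distance in frame 1: 3.9. Distance in frame 2: 6.0.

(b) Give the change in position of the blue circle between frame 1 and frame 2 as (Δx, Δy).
(-0.7, -0.3)

The blue circle was at (9.2, 5.6) in frame 1 and (8.5, 5.3) in frame 2.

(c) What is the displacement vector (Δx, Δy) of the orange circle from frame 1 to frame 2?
(3.3, -1.9)

The orange circle was at (4.6, 8.4) in frame 1 and (7.9, 6.5) in frame 2.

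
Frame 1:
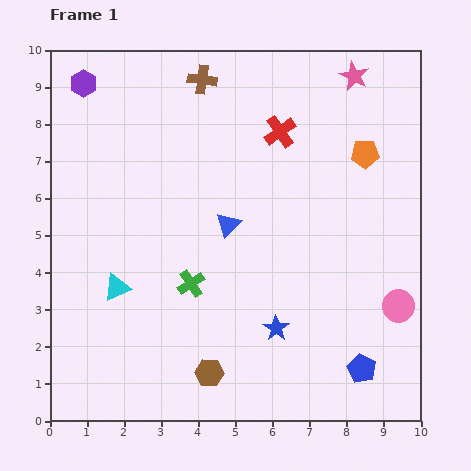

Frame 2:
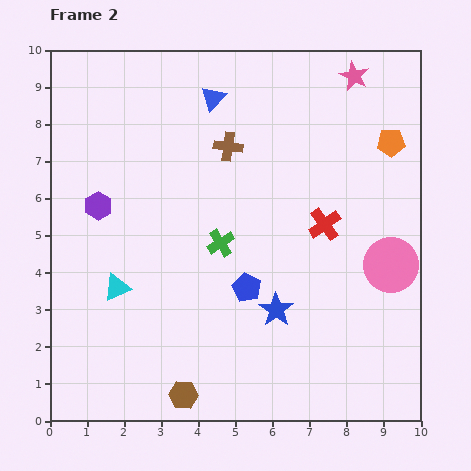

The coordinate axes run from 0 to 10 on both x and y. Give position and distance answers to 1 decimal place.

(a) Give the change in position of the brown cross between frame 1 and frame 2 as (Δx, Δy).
(0.7, -1.8)

The brown cross was at (4.1, 9.2) in frame 1 and (4.8, 7.4) in frame 2.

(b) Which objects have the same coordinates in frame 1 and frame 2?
the pink star, the cyan triangle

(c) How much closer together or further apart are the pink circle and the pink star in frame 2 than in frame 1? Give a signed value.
-1.1

Distance in frame 1: 6.3. Distance in frame 2: 5.2.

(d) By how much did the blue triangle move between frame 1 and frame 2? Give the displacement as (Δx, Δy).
(-0.4, 3.4)

The blue triangle was at (4.8, 5.3) in frame 1 and (4.4, 8.7) in frame 2.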